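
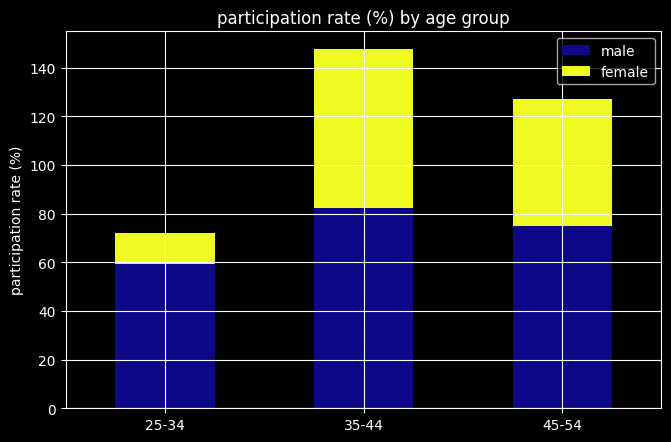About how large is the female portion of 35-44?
female top ≈ 140, bottom ≈ 80; segment ≈ 60.

≈ 60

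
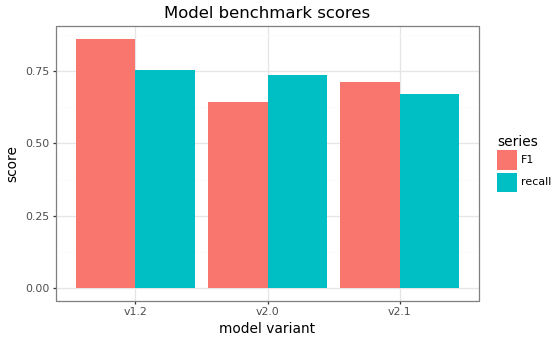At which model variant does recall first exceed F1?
v1.2: recall ≈ 0.8 vs F1 ≈ 0.9 (not yet); v2.0: recall ≈ 0.7 vs F1 ≈ 0.6 (first crossover).

v2.0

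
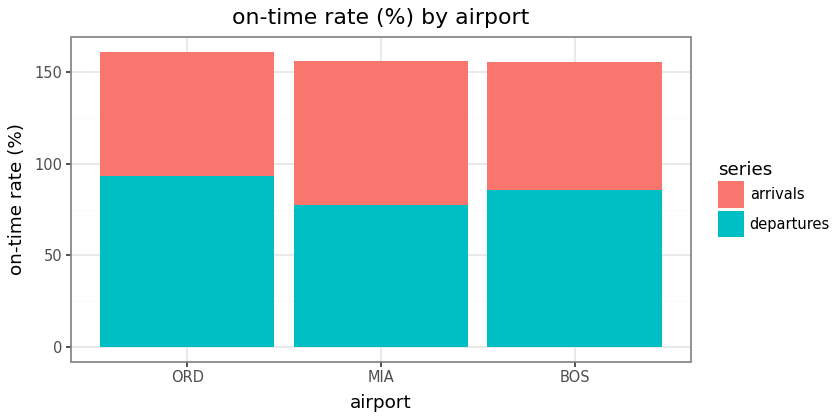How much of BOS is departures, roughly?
departures top ≈ 80, bottom ≈ 0; segment ≈ 80.

≈ 80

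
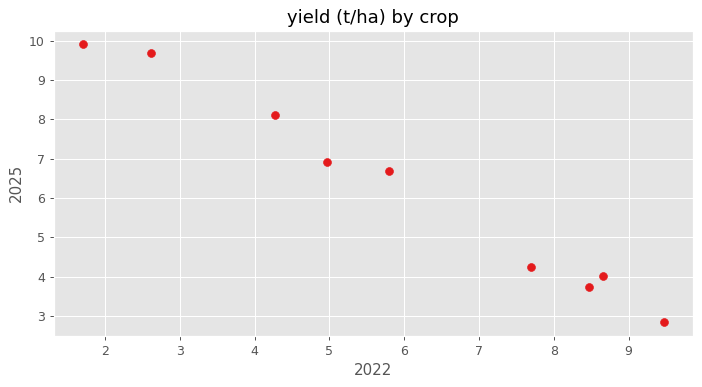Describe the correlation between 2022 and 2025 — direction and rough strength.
Points are negatively correlated; strong (|r| ≈ 1.0).

negative, strong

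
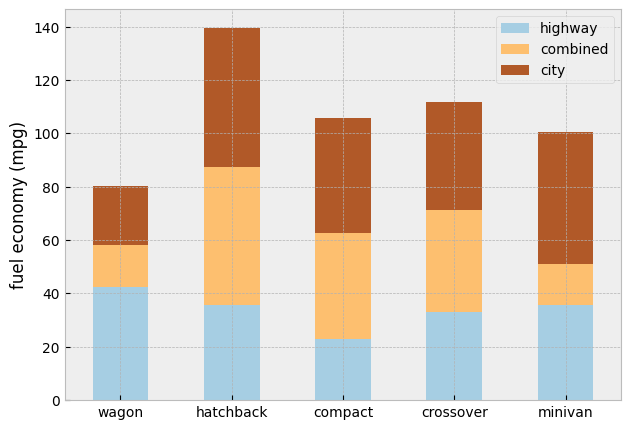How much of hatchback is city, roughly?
≈ 60

city top ≈ 140, bottom ≈ 80; segment ≈ 60.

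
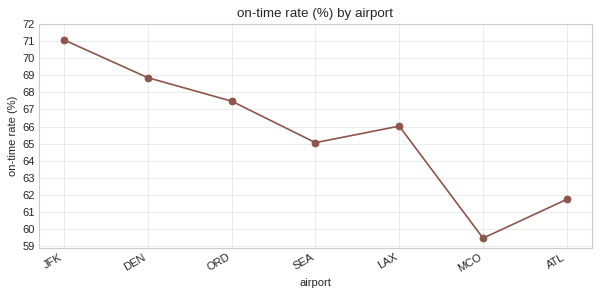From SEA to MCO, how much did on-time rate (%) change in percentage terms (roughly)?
SEA ≈ 65, MCO ≈ 59; (59 − 65) / 65 ≈ -9.2%.

≈ -9.2%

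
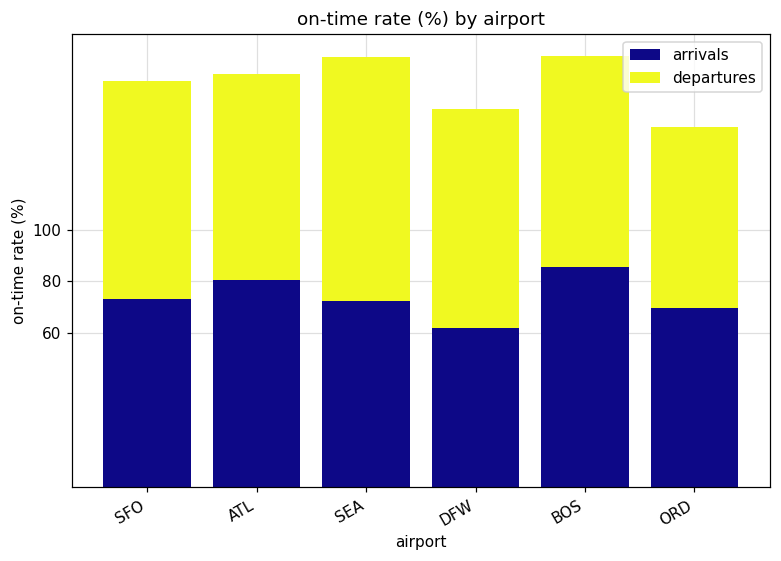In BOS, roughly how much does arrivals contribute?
arrivals top ≈ 80, bottom ≈ 0; segment ≈ 80.

≈ 80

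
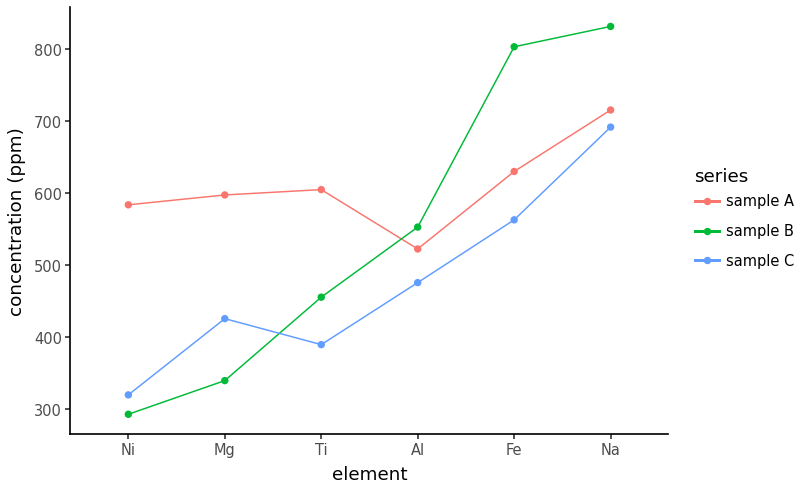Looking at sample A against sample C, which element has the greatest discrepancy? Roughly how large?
Ni: sample A ≈ 600, sample C ≈ 300 → gap ≈ 300. Next-largest (Ti) is only ≈ 200.

Ni, ≈ 300 ppm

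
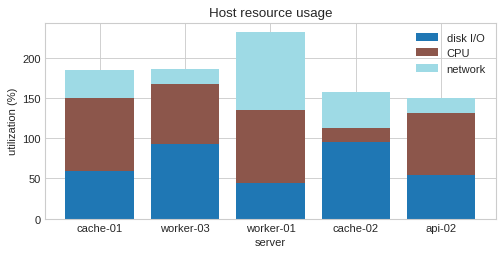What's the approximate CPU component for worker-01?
≈ 100

CPU top ≈ 140, bottom ≈ 40; segment ≈ 100.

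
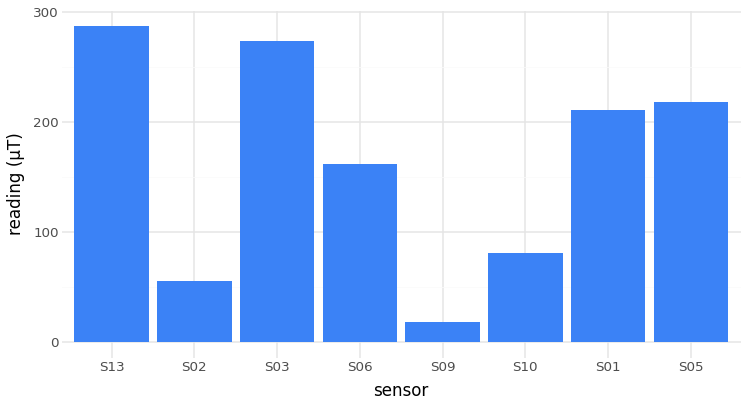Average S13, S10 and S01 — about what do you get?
≈ 183

(275 + 75 + 200) / 3 ≈ 183.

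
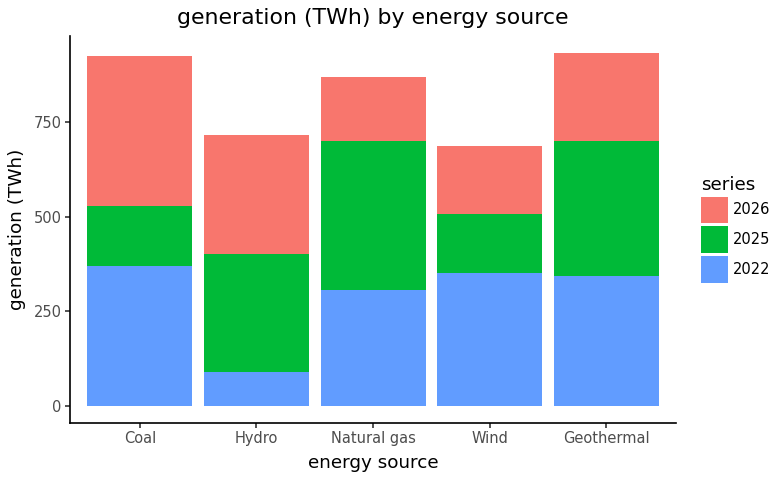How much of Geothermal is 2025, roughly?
2025 top ≈ 700, bottom ≈ 300; segment ≈ 400.

≈ 400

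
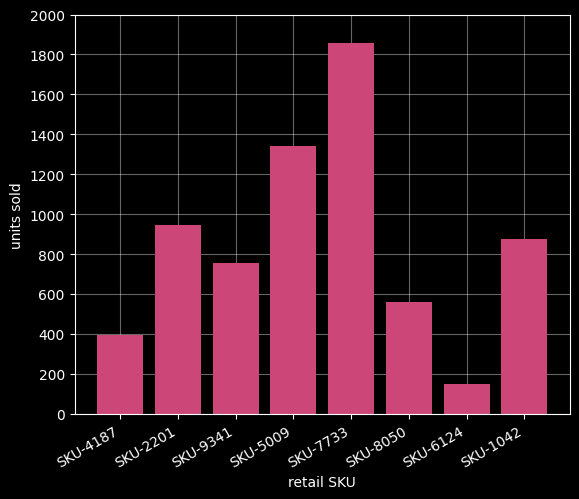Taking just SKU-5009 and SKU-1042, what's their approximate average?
≈ 1100

(1400 + 800) / 2 ≈ 1100.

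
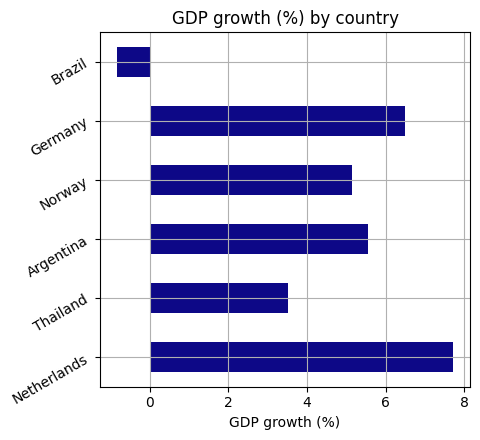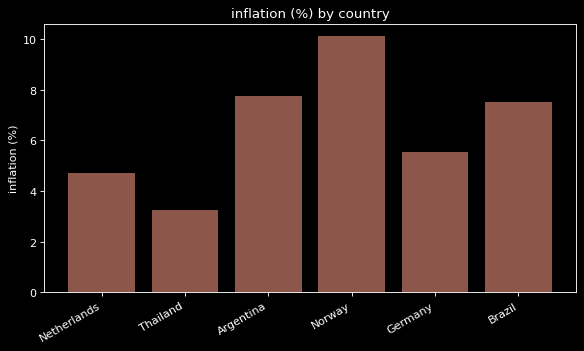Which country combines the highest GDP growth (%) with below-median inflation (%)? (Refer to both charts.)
Netherlands

Chart 2 median inflation (%) ≈ 7; below-median countries: Netherlands, Thailand, Germany. Among those, Netherlands has the highest GDP growth (%) (≈ 8).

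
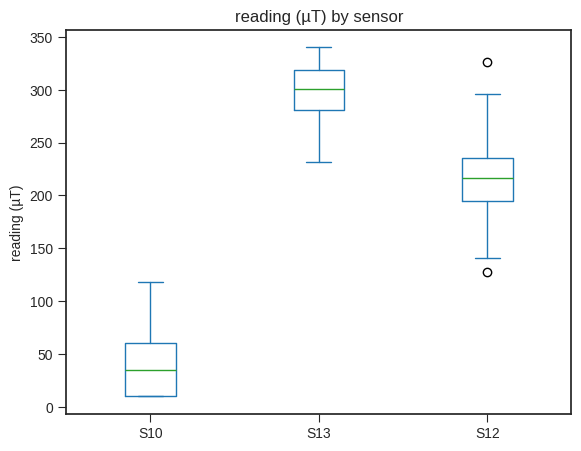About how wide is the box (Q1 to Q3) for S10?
≈ 50

Q3 ≈ 50, Q1 ≈ 0; IQR ≈ 50.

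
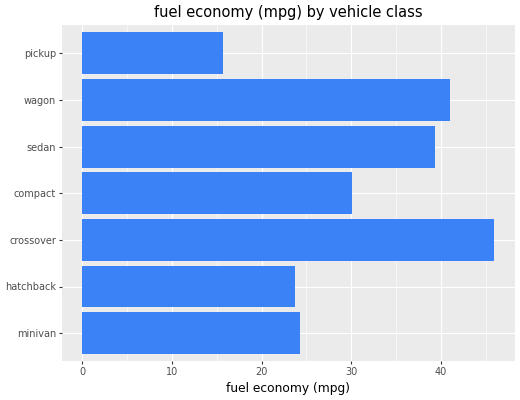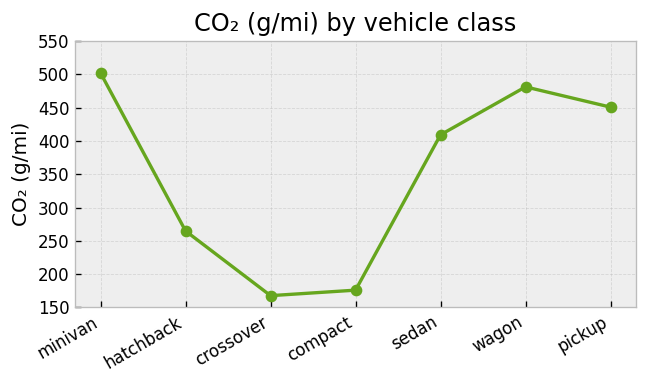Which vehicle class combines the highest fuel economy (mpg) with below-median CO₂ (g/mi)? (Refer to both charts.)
Chart 2 median CO₂ (g/mi) ≈ 400; below-median vehicle classes: hatchback, crossover, compact. Among those, crossover has the highest fuel economy (mpg) (≈ 45).

crossover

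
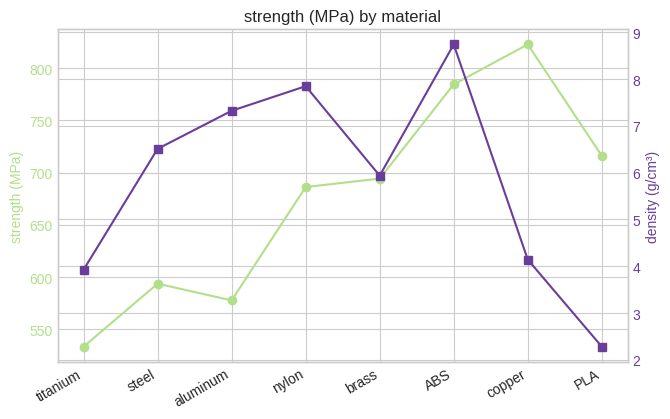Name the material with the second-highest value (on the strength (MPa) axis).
Top 3 (on the strength (MPa) axis): copper ≈ 825, ABS ≈ 775, PLA ≈ 725.

ABS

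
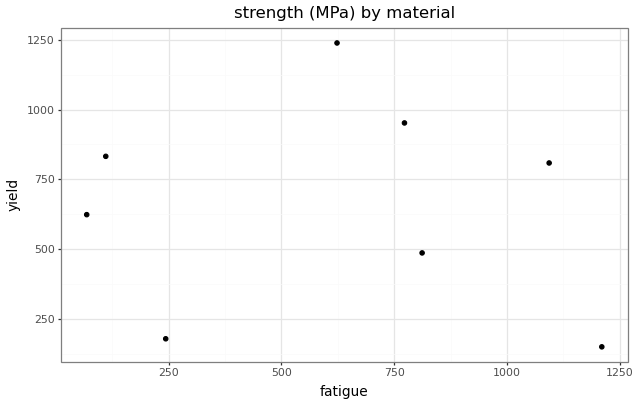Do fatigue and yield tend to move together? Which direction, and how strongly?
no clear correlation

Points are roughly uncorrelated; weak (|r| ≈ 0.1).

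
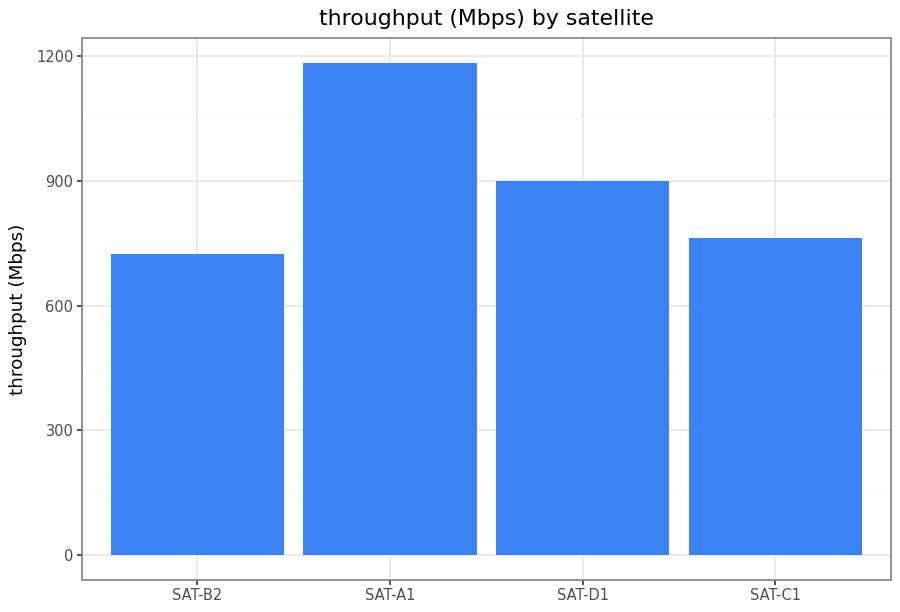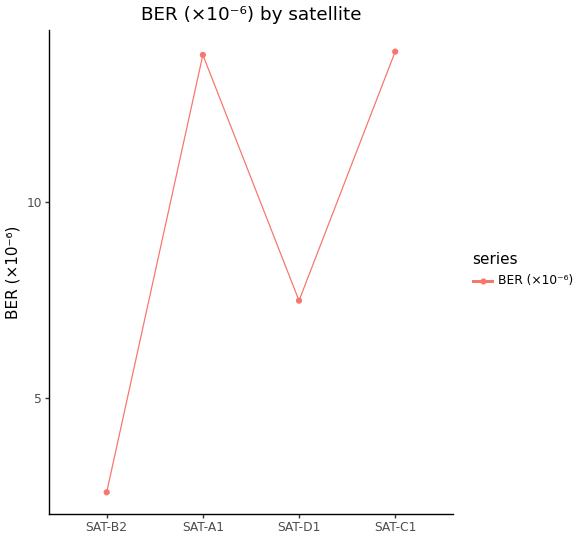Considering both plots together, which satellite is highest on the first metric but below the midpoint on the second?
Chart 2 median BER (×10⁻⁶) ≈ 10; below-median satellites: SAT-B2, SAT-D1. Among those, SAT-D1 has the highest throughput (Mbps) (≈ 1000).

SAT-D1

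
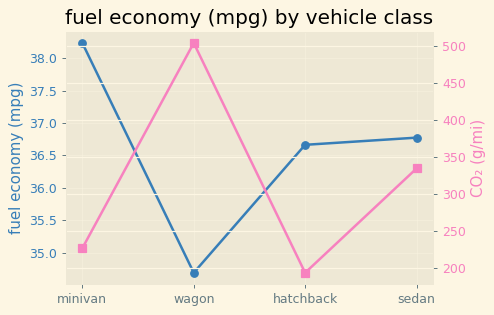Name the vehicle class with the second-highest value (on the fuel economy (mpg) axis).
Top 3 (on the fuel economy (mpg) axis): minivan ≈ 38.0, sedan ≈ 37.0, hatchback ≈ 36.5.

sedan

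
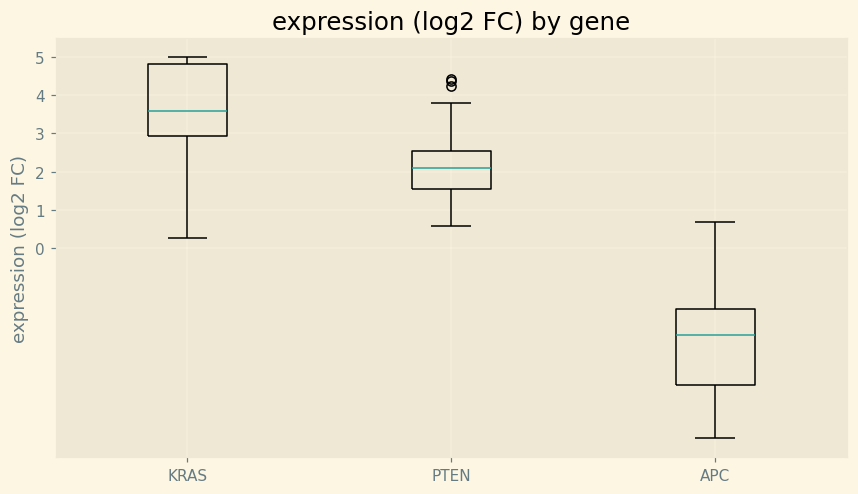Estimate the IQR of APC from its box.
Q3 ≈ -2, Q1 ≈ -4; IQR ≈ 2.

≈ 2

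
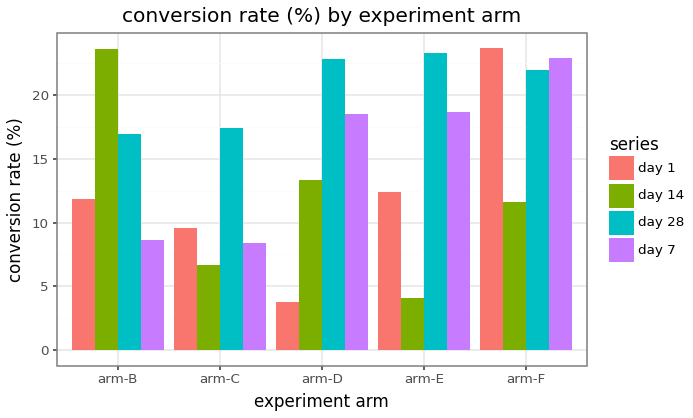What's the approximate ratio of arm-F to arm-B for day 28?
≈ 1.38×

arm-F ≈ 22, arm-B ≈ 16; 22/16 ≈ 1.38.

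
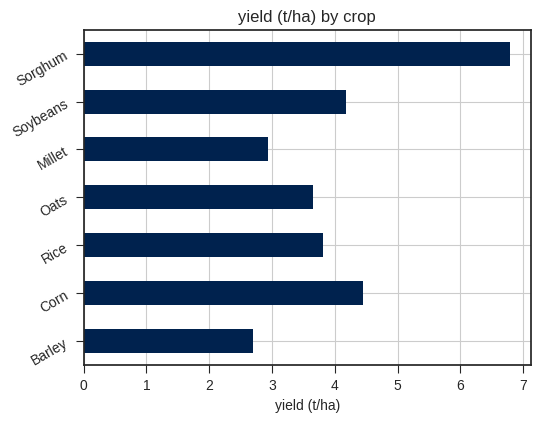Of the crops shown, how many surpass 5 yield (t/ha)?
1

Above 5: Sorghum.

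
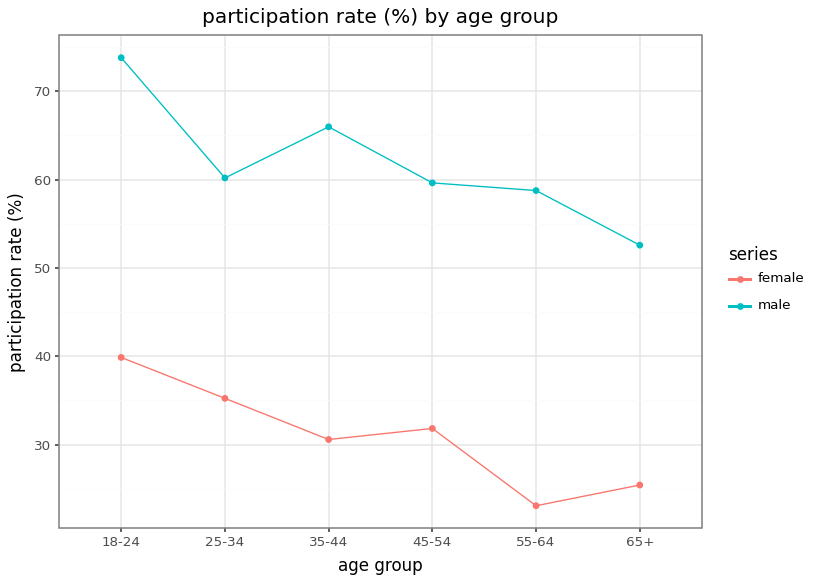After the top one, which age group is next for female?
Top 3 for female: 18-24 ≈ 40, 25-34 ≈ 35, 45-54 ≈ 30.

25-34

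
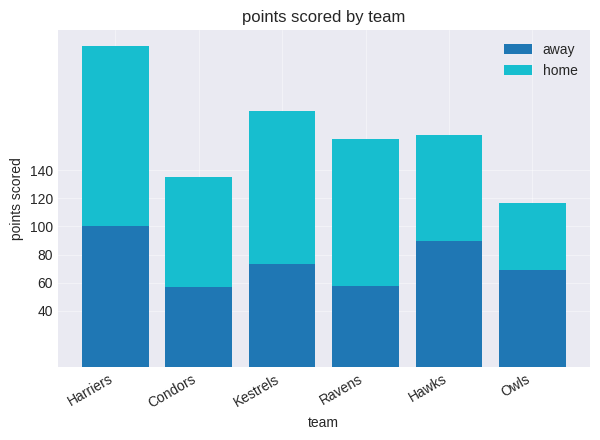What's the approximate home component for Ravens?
home top ≈ 160, bottom ≈ 60; segment ≈ 100.

≈ 100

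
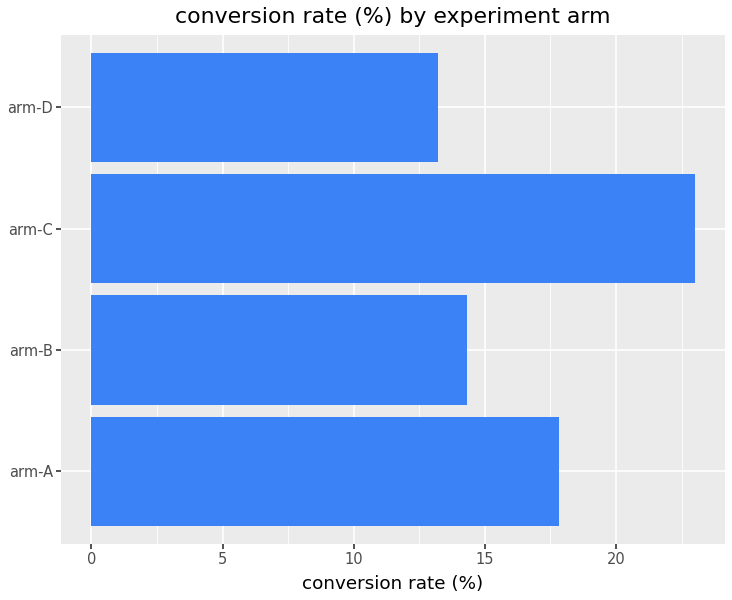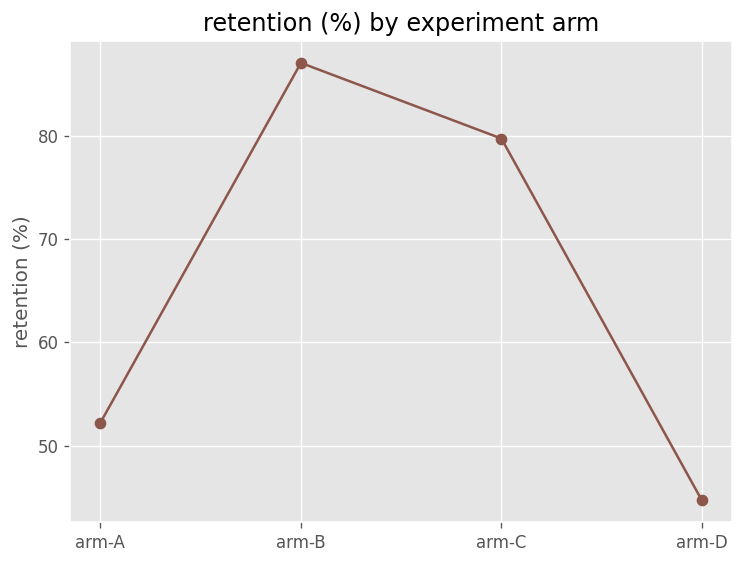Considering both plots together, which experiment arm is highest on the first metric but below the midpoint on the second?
arm-A

Chart 2 median retention (%) ≈ 70; below-median experiment arms: arm-A, arm-D. Among those, arm-A has the highest conversion rate (%) (≈ 20).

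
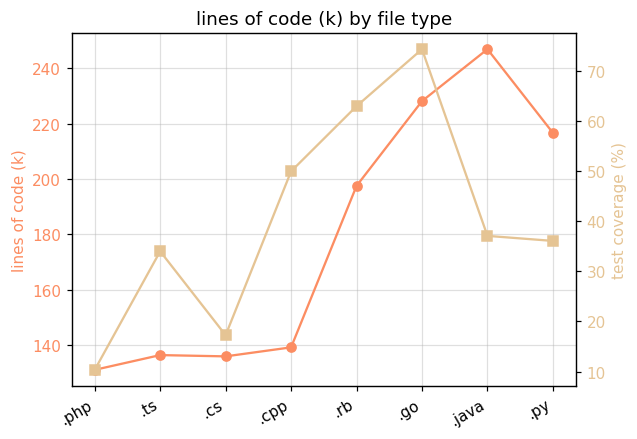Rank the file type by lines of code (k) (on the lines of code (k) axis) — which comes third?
.py

Top 4 (on the lines of code (k) axis): .java ≈ 250, .go ≈ 230, .py ≈ 220, .rb ≈ 200.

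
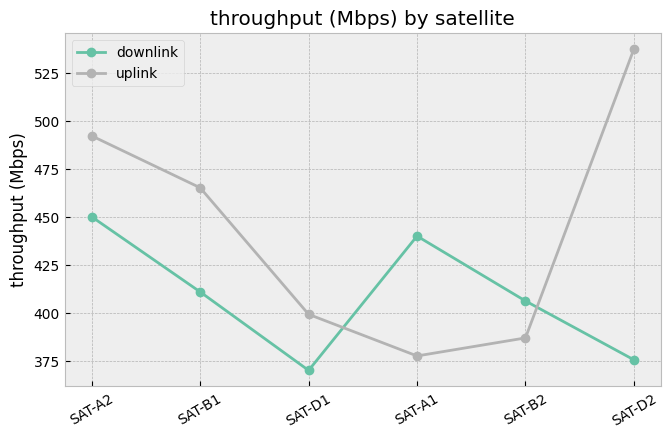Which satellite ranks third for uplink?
Top 4 for uplink: SAT-D2 ≈ 540, SAT-A2 ≈ 500, SAT-B1 ≈ 460, SAT-D1 ≈ 400.

SAT-B1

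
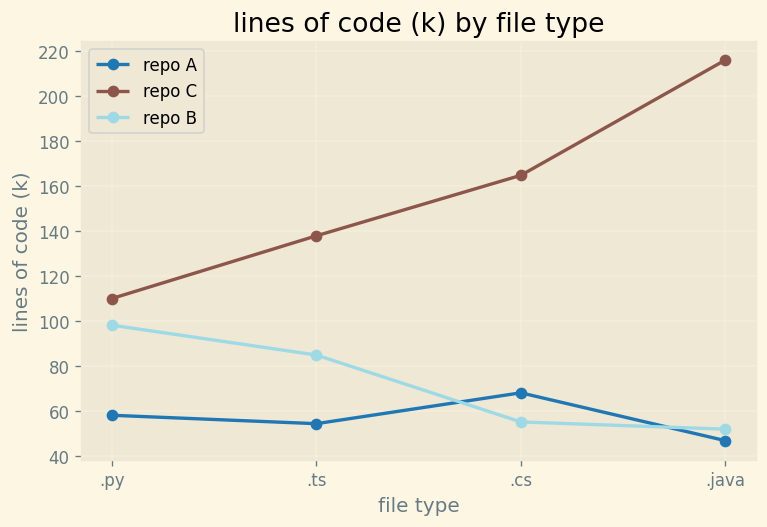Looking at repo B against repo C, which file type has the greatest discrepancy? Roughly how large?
.java, ≈ 160 k

.java: repo B ≈ 60, repo C ≈ 220 → gap ≈ 160. Next-largest (.cs) is only ≈ 100.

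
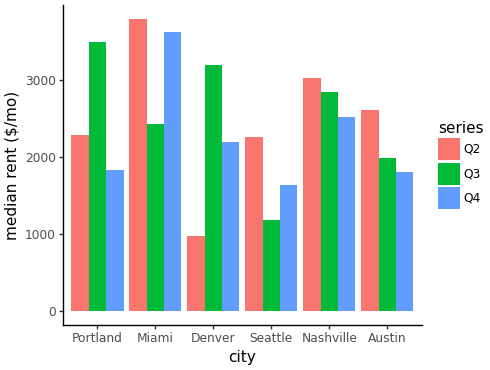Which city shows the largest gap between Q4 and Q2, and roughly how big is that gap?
Denver: Q4 ≈ 2000, Q2 ≈ 1000 → gap ≈ 1000. Next-largest (Austin) is only ≈ 500.

Denver, ≈ 1000 $/mo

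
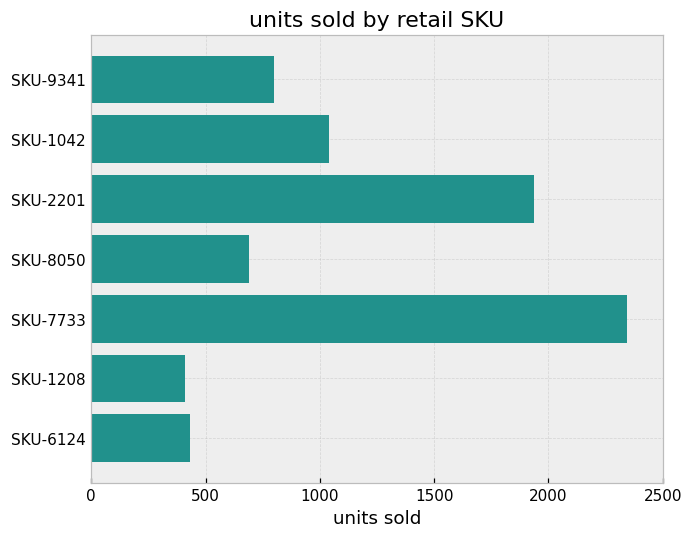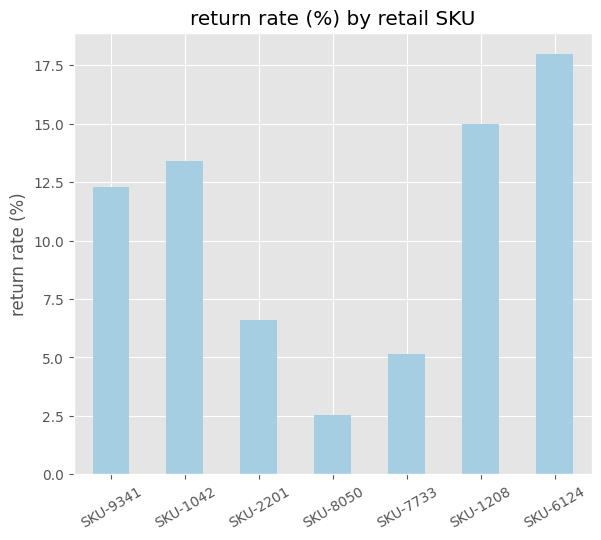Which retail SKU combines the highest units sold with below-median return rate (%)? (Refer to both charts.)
Chart 2 median return rate (%) ≈ 12; below-median retail SKUs: SKU-2201, SKU-8050, SKU-7733. Among those, SKU-7733 has the highest units sold (≈ 2500).

SKU-7733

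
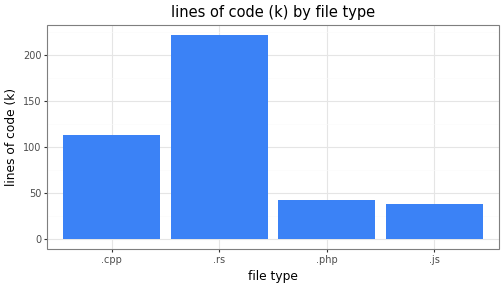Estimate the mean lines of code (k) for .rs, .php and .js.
(220 + 40 + 40) / 3 ≈ 100.

≈ 100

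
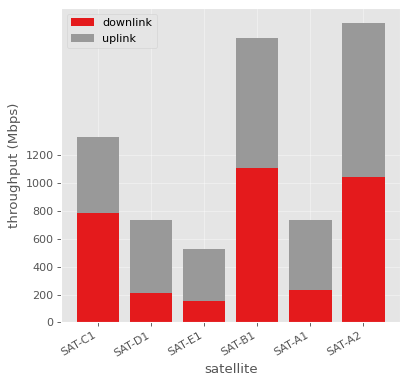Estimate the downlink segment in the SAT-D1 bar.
downlink top ≈ 200, bottom ≈ 0; segment ≈ 200.

≈ 200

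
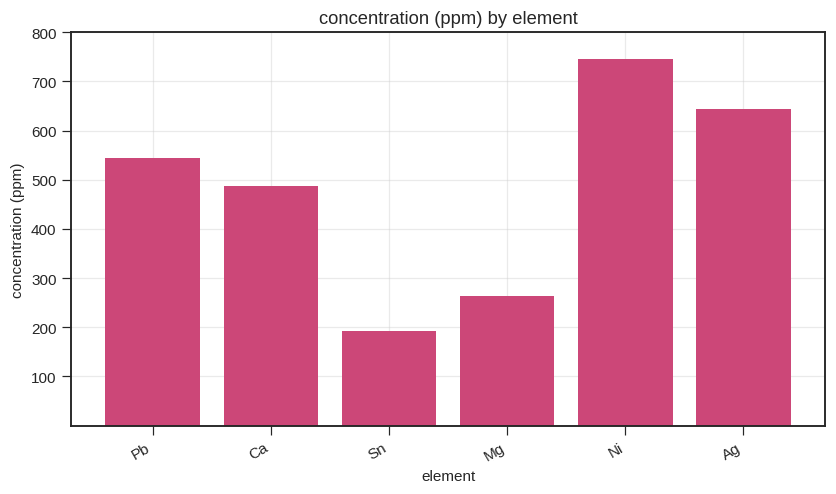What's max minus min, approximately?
Max Ni ≈ 700, min Sn ≈ 200; range ≈ 500.

≈ 500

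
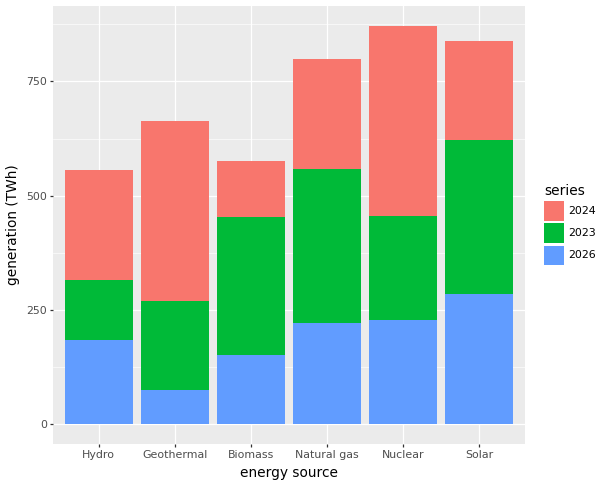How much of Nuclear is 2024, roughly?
≈ 400

2024 top ≈ 900, bottom ≈ 500; segment ≈ 400.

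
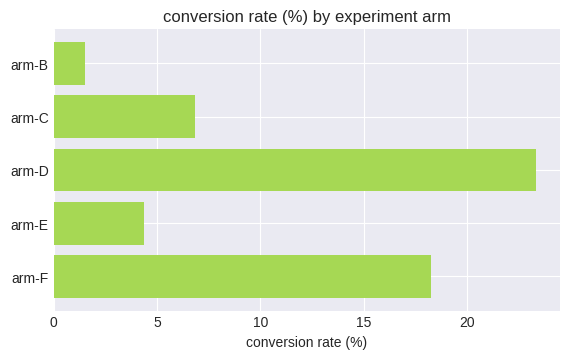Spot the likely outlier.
arm-D

arm-D ≈ 24; the rest sit between ≈ 2 and ≈ 18.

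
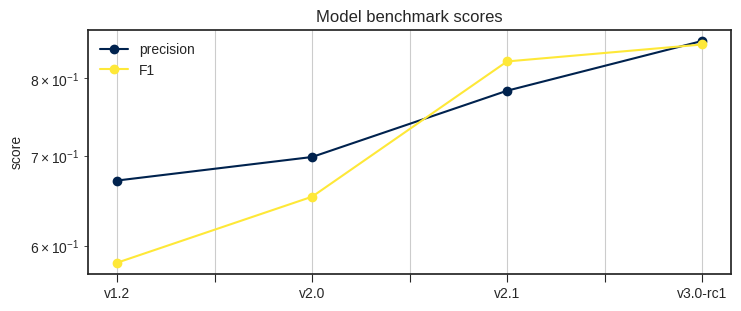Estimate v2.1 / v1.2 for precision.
≈ 1.23×

v2.1 ≈ 0.80, v1.2 ≈ 0.65; 0.80/0.65 ≈ 1.23.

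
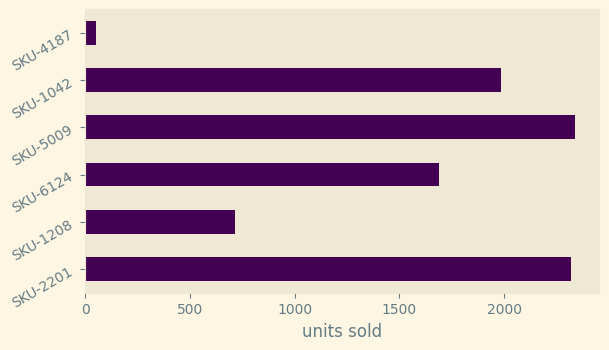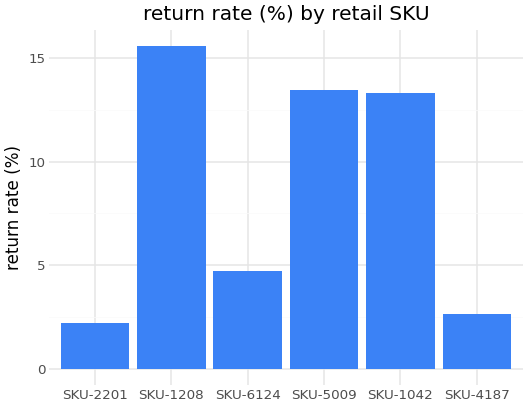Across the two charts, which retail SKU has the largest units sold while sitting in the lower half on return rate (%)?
Chart 2 median return rate (%) ≈ 10; below-median retail SKUs: SKU-2201, SKU-6124, SKU-4187. Among those, SKU-2201 has the highest units sold (≈ 2500).

SKU-2201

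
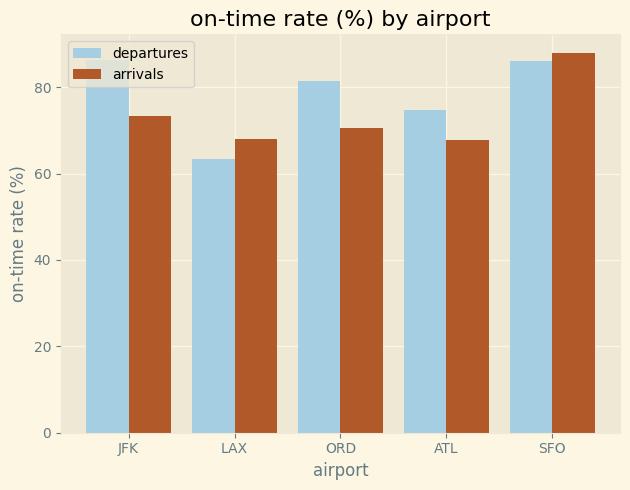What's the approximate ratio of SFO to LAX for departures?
≈ 1.5×

SFO ≈ 90, LAX ≈ 60; 90/60 ≈ 1.5.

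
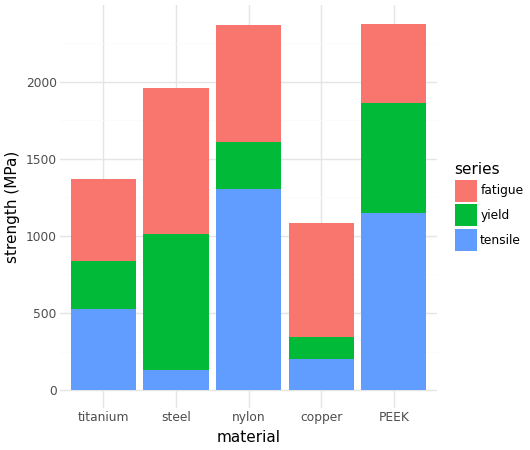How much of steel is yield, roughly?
≈ 800

yield top ≈ 1000, bottom ≈ 200; segment ≈ 800.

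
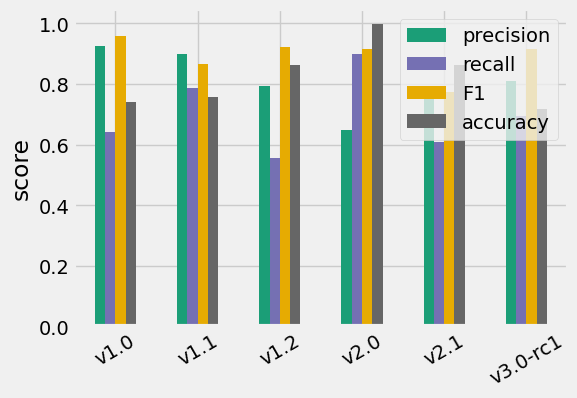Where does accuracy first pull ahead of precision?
v1.2

v1.1: accuracy ≈ 0.8 vs precision ≈ 0.9 (not yet); v1.2: accuracy ≈ 0.9 vs precision ≈ 0.8 (first crossover).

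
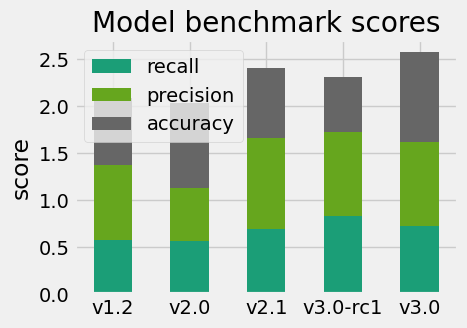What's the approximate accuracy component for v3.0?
accuracy top ≈ 2.5, bottom ≈ 1.5; segment ≈ 1.0.

≈ 1.0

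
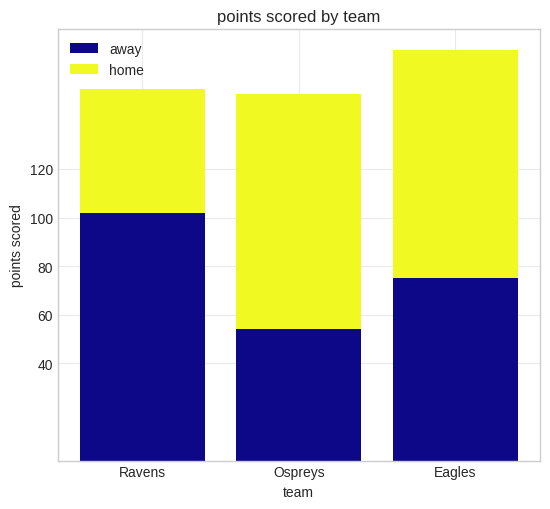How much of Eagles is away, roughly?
away top ≈ 80, bottom ≈ 0; segment ≈ 80.

≈ 80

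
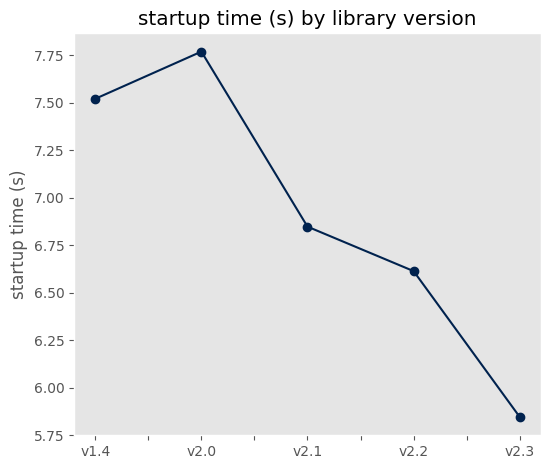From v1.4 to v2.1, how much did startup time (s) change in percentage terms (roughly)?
≈ -10.5%

v1.4 ≈ 7.6, v2.1 ≈ 6.8; (6.8 − 7.6) / 7.6 ≈ -10.5%.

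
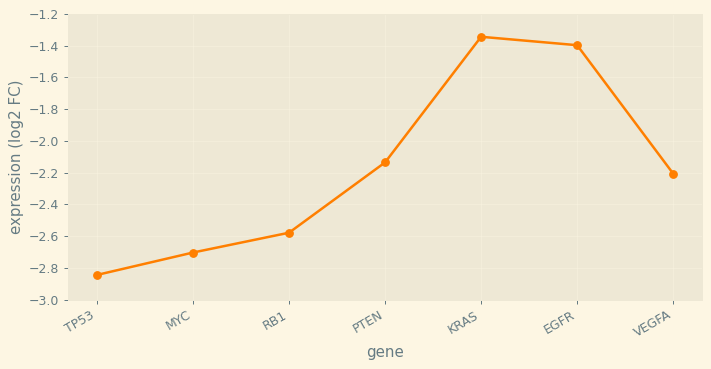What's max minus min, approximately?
≈ 1.4

Max KRAS ≈ -1.4, min TP53 ≈ -2.8; range ≈ 1.4.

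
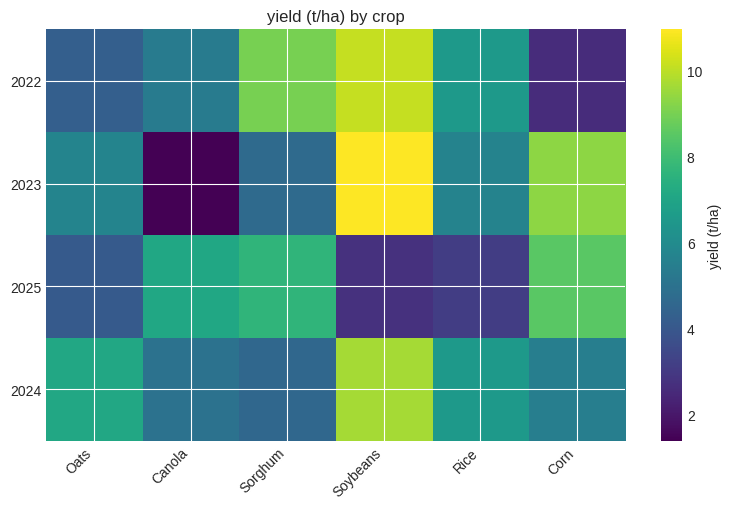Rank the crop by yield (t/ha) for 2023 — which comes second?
Corn

Top 3 for 2023: Soybeans ≈ 11, Corn ≈ 9, Oats ≈ 6.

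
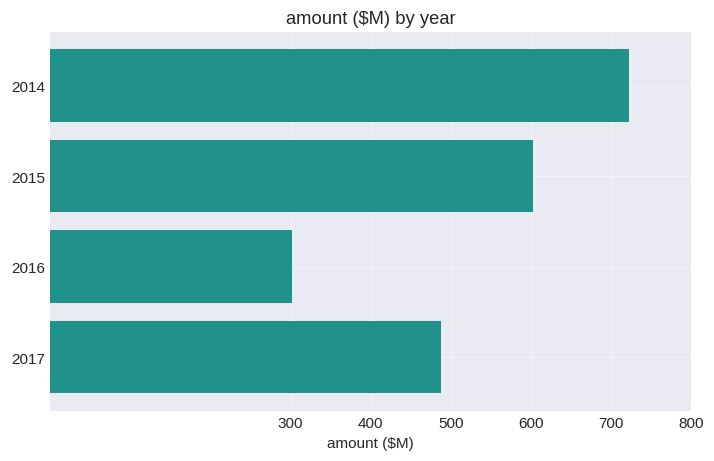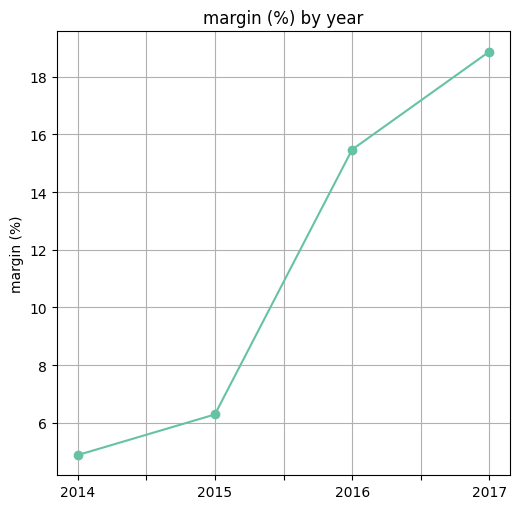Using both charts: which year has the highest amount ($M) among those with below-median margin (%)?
2014

Chart 2 median margin (%) ≈ 10; below-median years: 2014, 2015. Among those, 2014 has the highest amount ($M) (≈ 700).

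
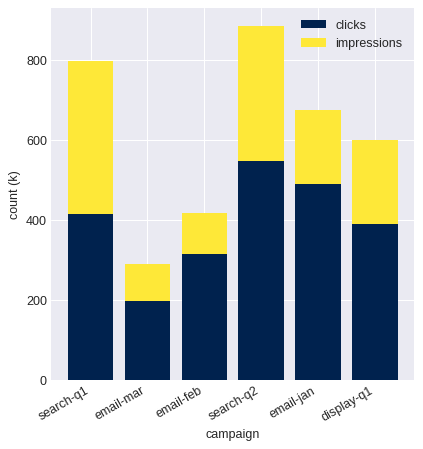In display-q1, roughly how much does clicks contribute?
clicks top ≈ 400, bottom ≈ 0; segment ≈ 400.

≈ 400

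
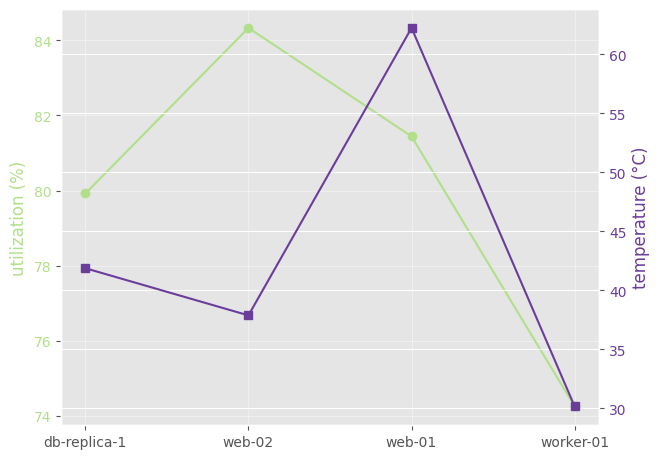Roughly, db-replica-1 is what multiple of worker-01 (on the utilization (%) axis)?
≈ 1.08×

db-replica-1 ≈ 80, worker-01 ≈ 74; 80/74 ≈ 1.08.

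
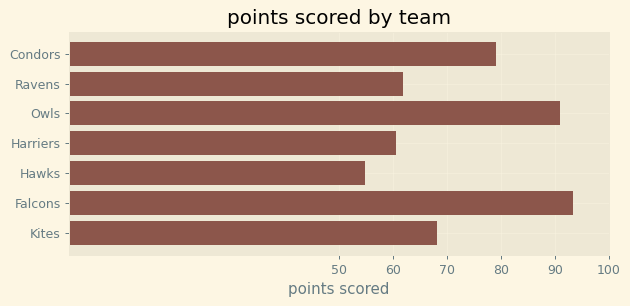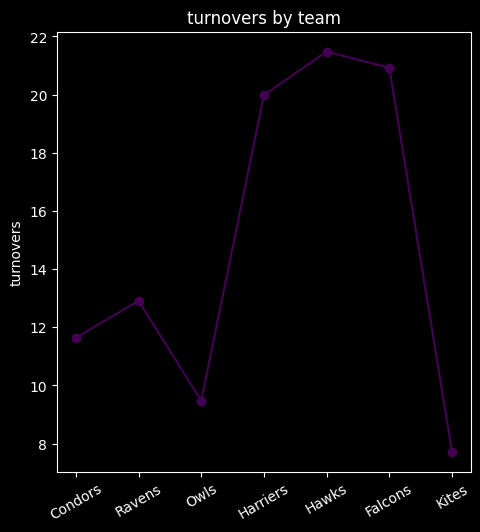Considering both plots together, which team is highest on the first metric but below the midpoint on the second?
Owls

Chart 2 median turnovers ≈ 12; below-median teams: Condors, Owls, Kites. Among those, Owls has the highest points scored (≈ 90).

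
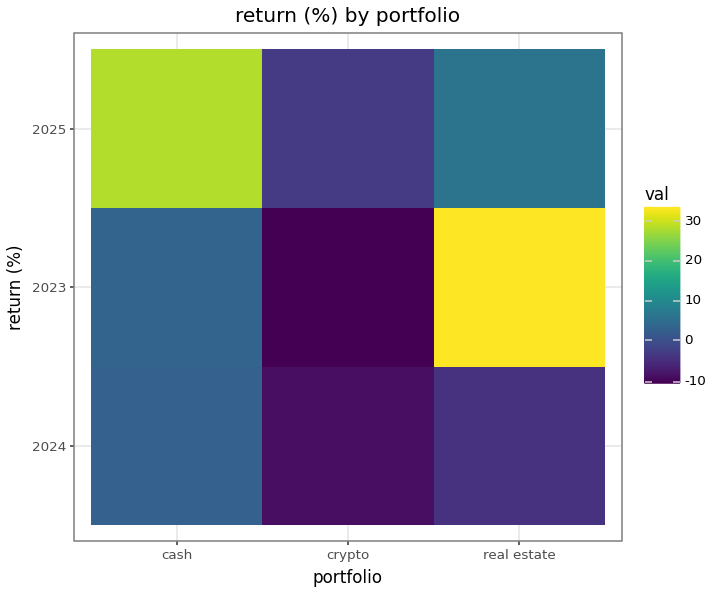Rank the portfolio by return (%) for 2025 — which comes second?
Top 3 for 2025: cash ≈ 30, real estate ≈ 5, crypto ≈ -5.

real estate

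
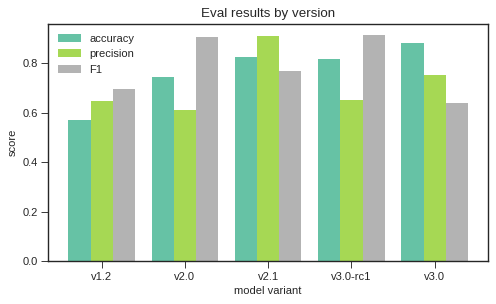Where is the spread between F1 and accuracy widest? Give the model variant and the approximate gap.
v3.0, ≈ 0.3

v3.0: F1 ≈ 0.6, accuracy ≈ 0.9 → gap ≈ 0.3. Next-largest (v2.0) is only ≈ 0.2.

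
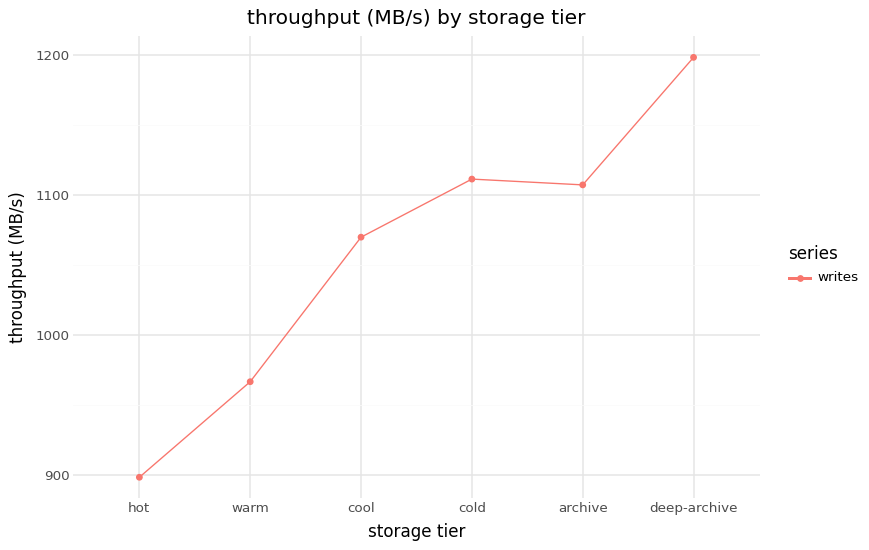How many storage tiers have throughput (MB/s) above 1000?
4

Above 1000: cool, cold, archive, deep-archive.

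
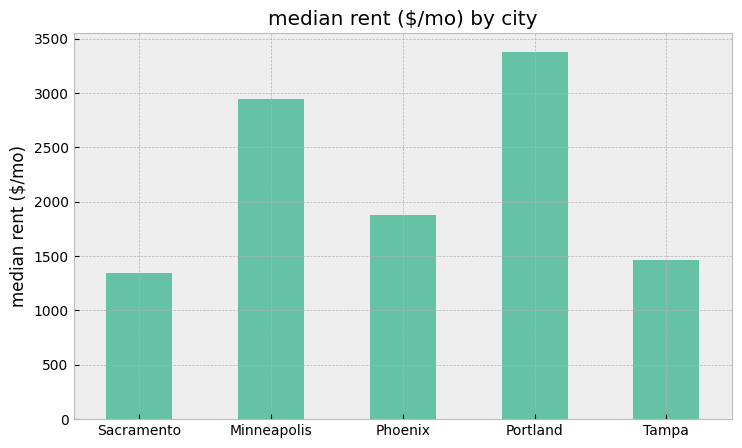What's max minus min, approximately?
Max Portland ≈ 3500, min Sacramento ≈ 1500; range ≈ 2000.

≈ 2000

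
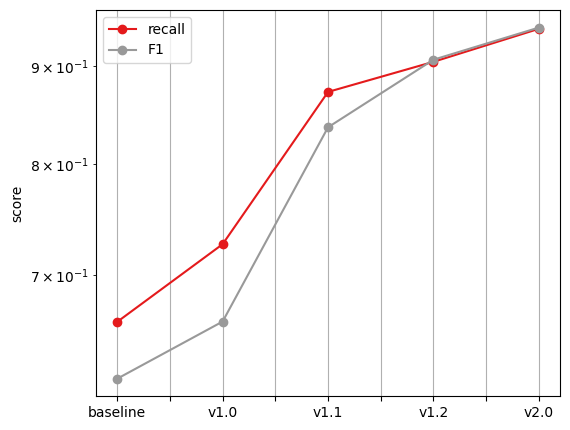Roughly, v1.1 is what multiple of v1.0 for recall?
v1.1 ≈ 0.85, v1.0 ≈ 0.75; 0.85/0.75 ≈ 1.13.

≈ 1.13×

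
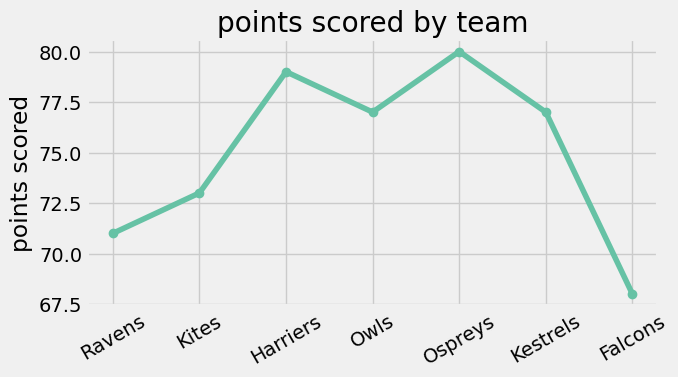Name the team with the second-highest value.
Harriers

Top 3: Ospreys ≈ 80, Harriers ≈ 79, Kestrels ≈ 77.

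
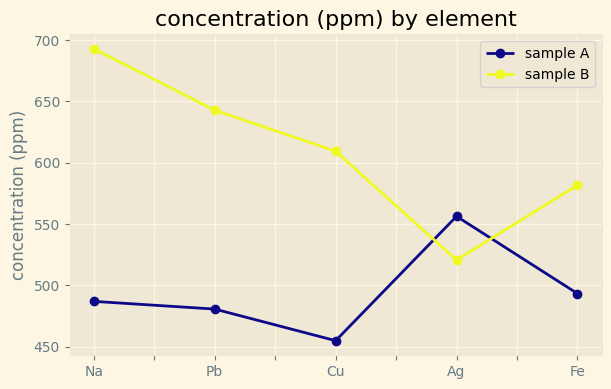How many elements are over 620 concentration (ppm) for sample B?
2

Above 620: Na, Pb.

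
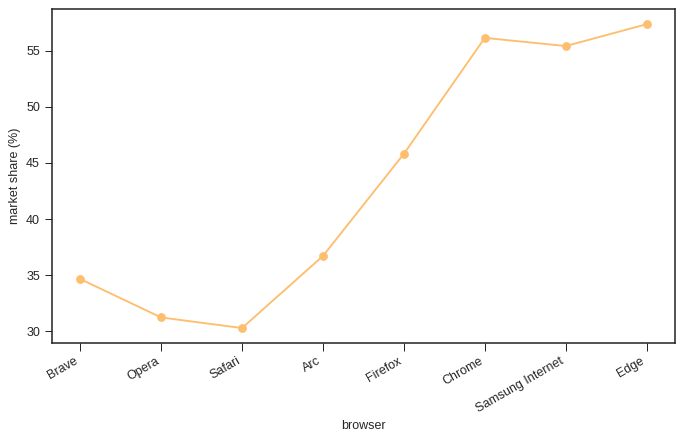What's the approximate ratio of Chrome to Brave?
Chrome ≈ 55, Brave ≈ 35; 55/35 ≈ 1.57.

≈ 1.57×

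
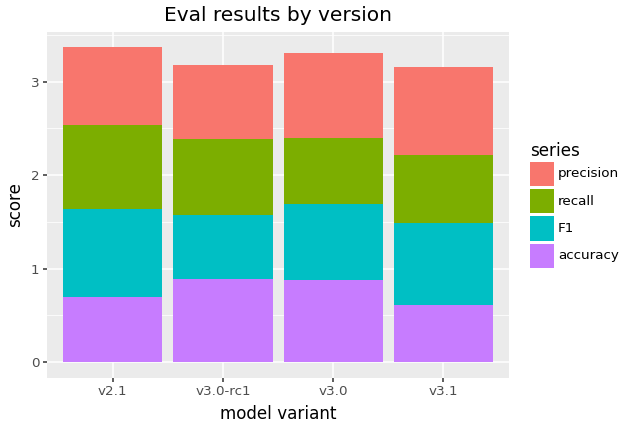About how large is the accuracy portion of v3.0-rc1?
≈ 1.0

accuracy top ≈ 1.0, bottom ≈ 0.0; segment ≈ 1.0.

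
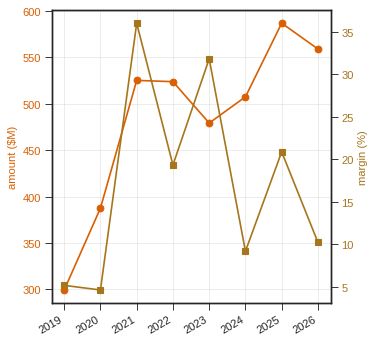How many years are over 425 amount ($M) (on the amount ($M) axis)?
Above 425: 2021, 2022, 2023, 2024, 2025, 2026.

6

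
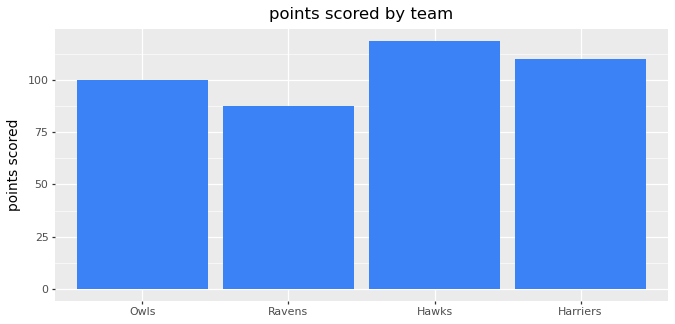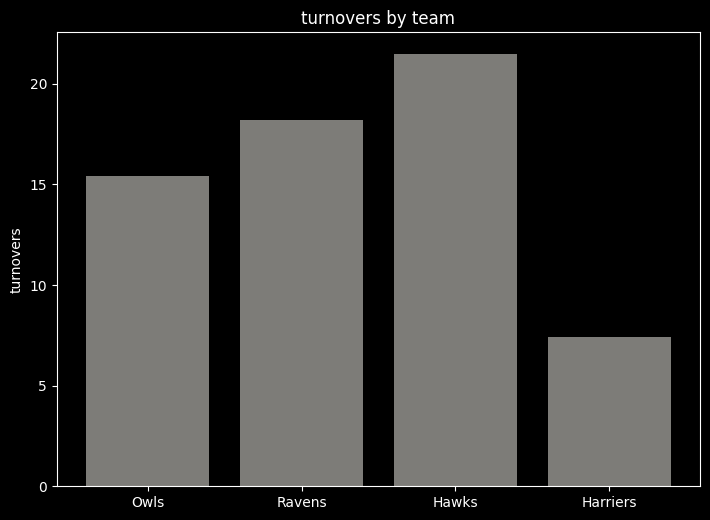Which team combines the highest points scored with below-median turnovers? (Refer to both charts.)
Chart 2 median turnovers ≈ 16; below-median teams: Owls, Harriers. Among those, Harriers has the highest points scored (≈ 120).

Harriers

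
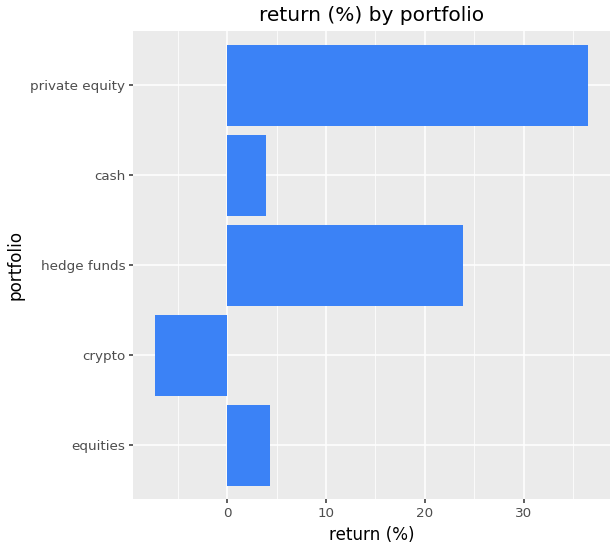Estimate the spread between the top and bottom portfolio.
≈ 40

Max private equity ≈ 35, min crypto ≈ -5; range ≈ 40.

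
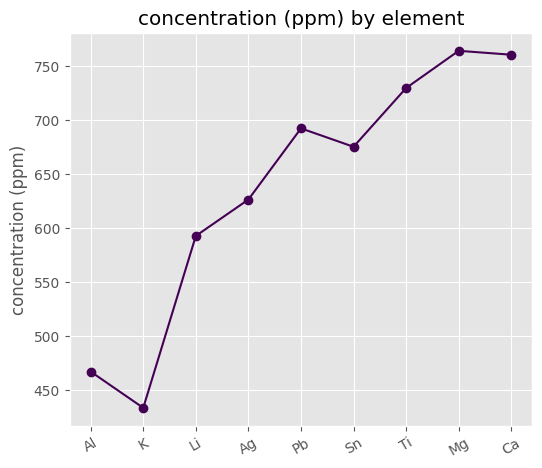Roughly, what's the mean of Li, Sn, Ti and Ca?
(600 + 700 + 750 + 750) / 4 ≈ 700.

≈ 700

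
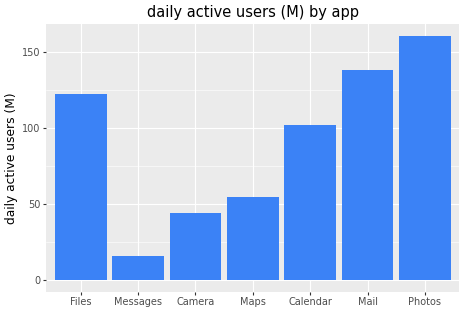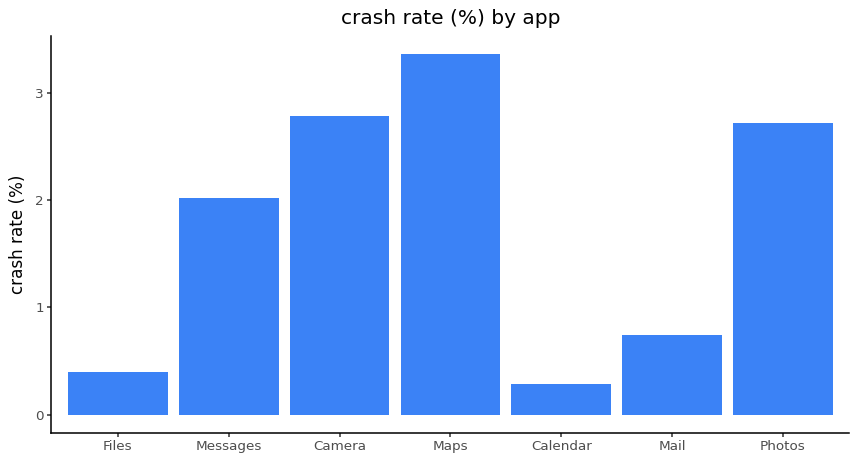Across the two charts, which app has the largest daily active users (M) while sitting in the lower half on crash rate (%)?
Chart 2 median crash rate (%) ≈ 2; below-median apps: Files, Calendar, Mail. Among those, Mail has the highest daily active users (M) (≈ 140).

Mail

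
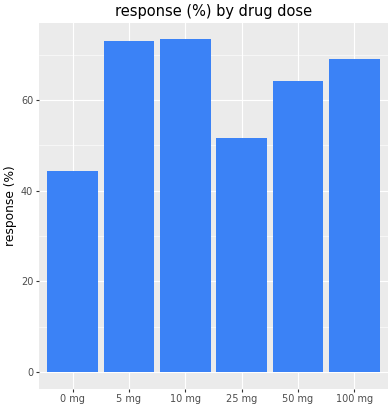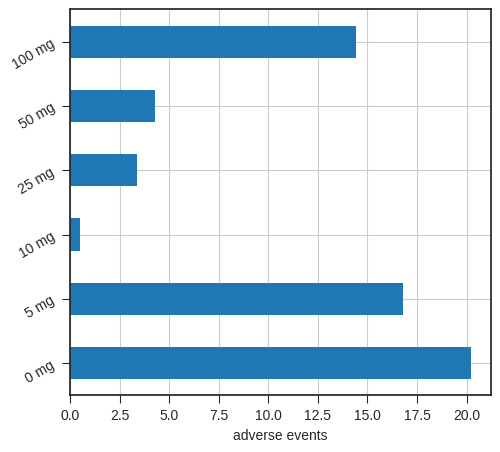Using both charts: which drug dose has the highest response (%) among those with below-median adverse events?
10 mg

Chart 2 median adverse events ≈ 10; below-median drug doses: 10 mg, 25 mg, 50 mg. Among those, 10 mg has the highest response (%) (≈ 70).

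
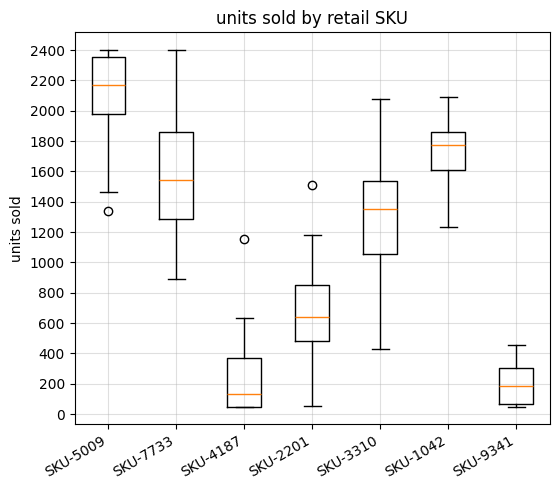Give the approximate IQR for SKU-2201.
Q3 ≈ 800, Q1 ≈ 400; IQR ≈ 400.

≈ 400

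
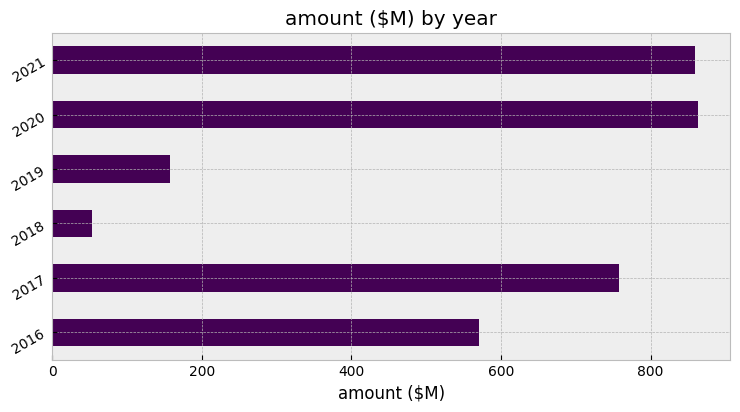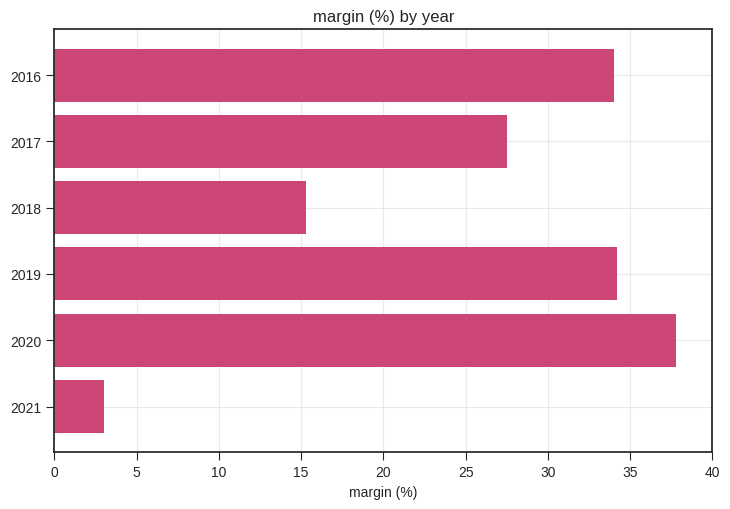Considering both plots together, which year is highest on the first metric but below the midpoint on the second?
Chart 2 median margin (%) ≈ 30; below-median years: 2017, 2018, 2021. Among those, 2021 has the highest amount ($M) (≈ 900).

2021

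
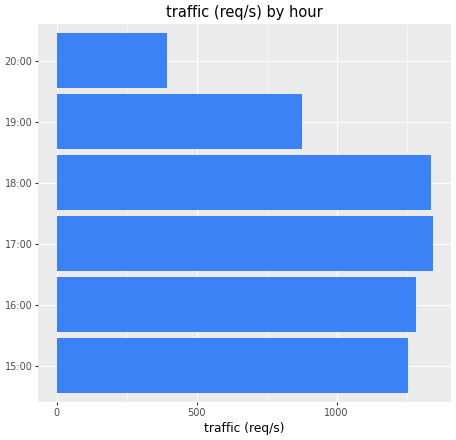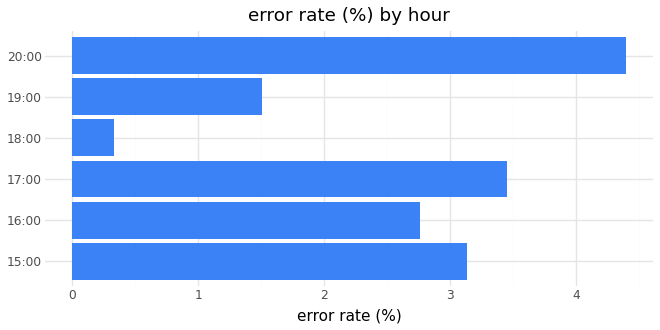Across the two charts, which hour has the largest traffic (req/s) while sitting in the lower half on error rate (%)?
Chart 2 median error rate (%) ≈ 3; below-median hours: 16:00, 18:00, 19:00. Among those, 18:00 has the highest traffic (req/s) (≈ 1400).

18:00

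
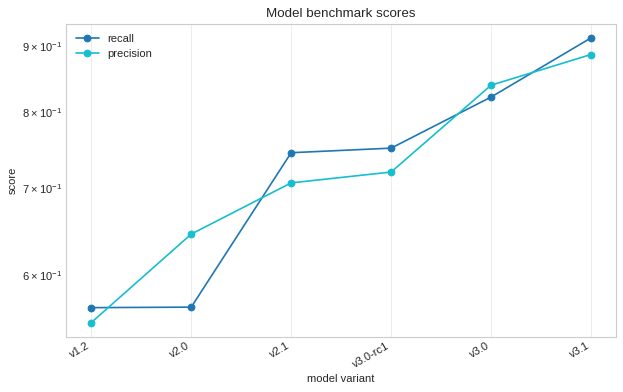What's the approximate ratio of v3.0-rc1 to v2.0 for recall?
≈ 1.36×

v3.0-rc1 ≈ 0.75, v2.0 ≈ 0.55; 0.75/0.55 ≈ 1.36.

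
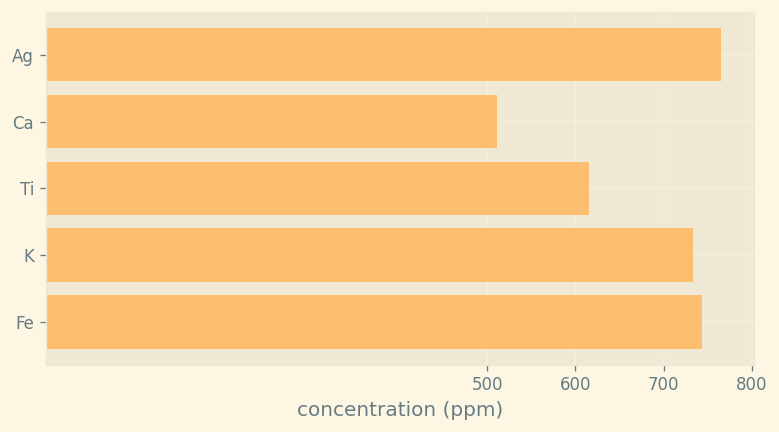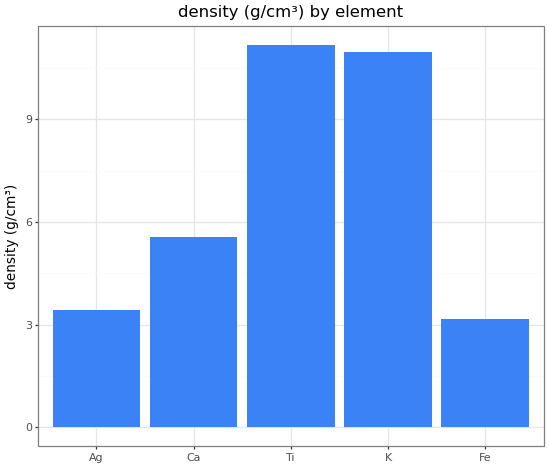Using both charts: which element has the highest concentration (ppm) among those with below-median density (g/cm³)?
Ag

Chart 2 median density (g/cm³) ≈ 6; below-median elements: Ag, Fe. Among those, Ag has the highest concentration (ppm) (≈ 800).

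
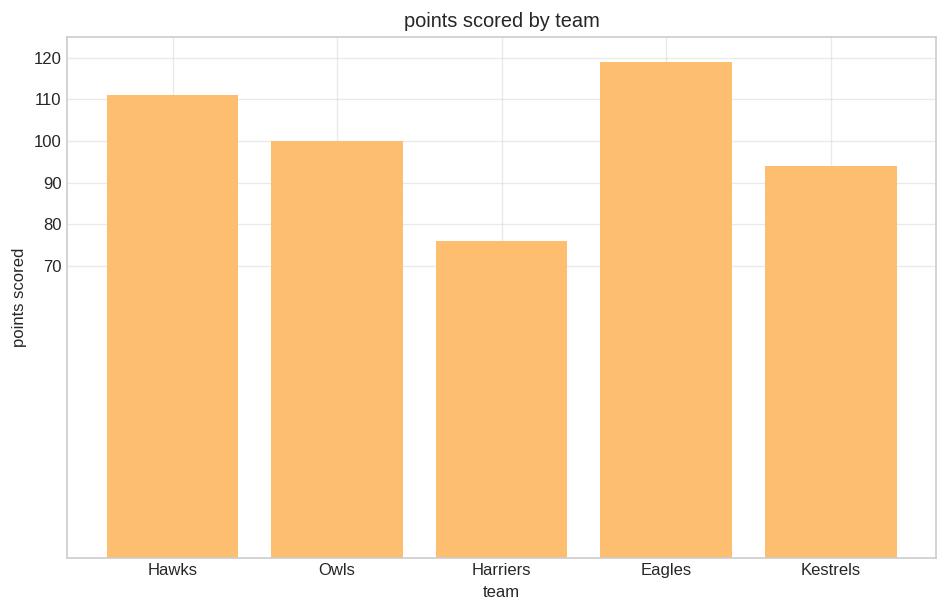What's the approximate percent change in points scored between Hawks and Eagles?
≈ +9.1%

Hawks ≈ 110, Eagles ≈ 120; (120 − 110) / 110 ≈ +9.1%.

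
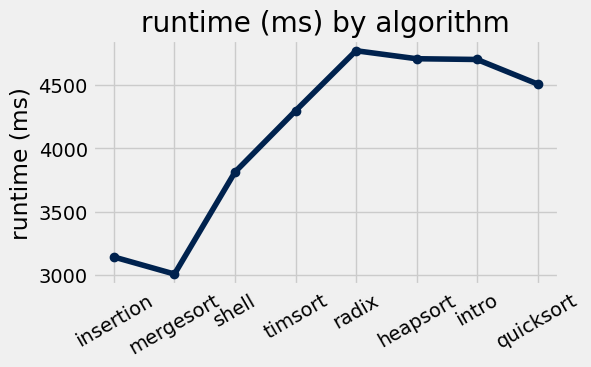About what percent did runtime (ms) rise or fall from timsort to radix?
≈ +14.3%

timsort ≈ 4200, radix ≈ 4800; (4800 − 4200) / 4200 ≈ +14.3%.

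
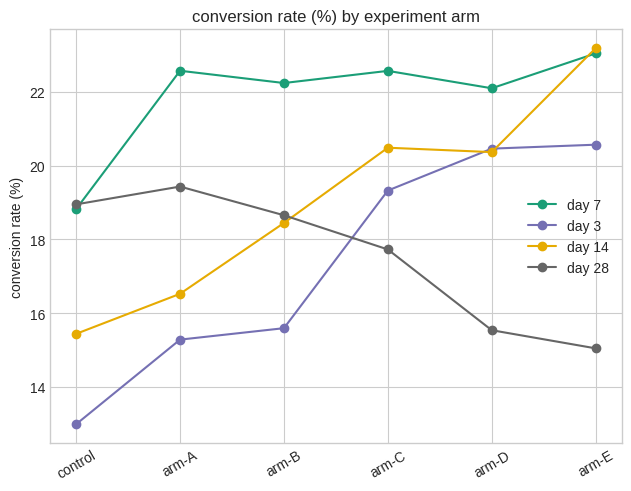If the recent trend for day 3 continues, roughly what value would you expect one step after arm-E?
Last three: 19, 20, 21 → slope ≈ 1/step → next ≈ 22.

≈ 22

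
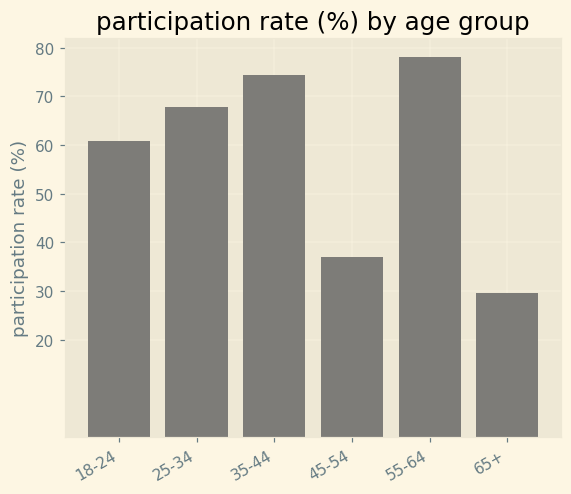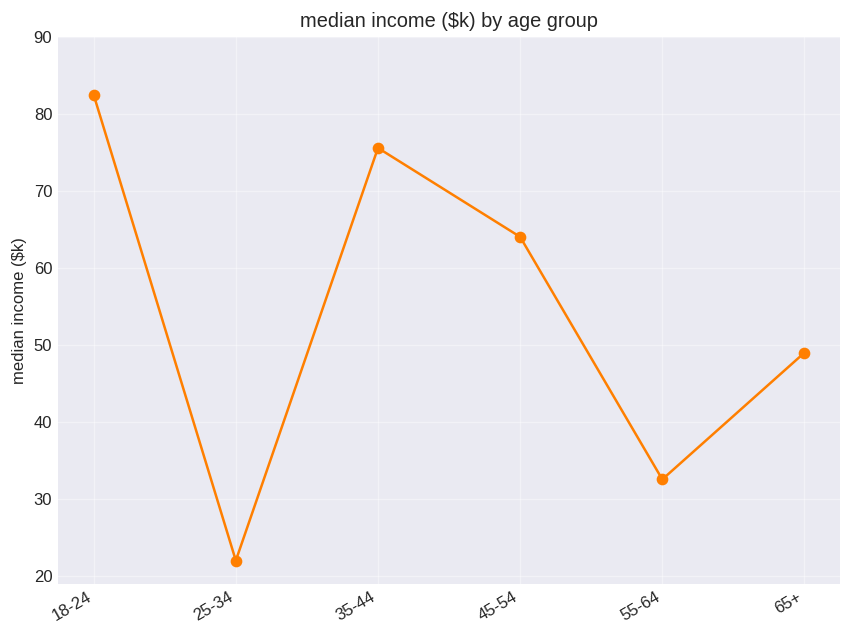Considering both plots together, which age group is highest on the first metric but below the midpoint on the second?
55-64

Chart 2 median median income ($k) ≈ 60; below-median age groups: 25-34, 55-64, 65+. Among those, 55-64 has the highest participation rate (%) (≈ 80).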